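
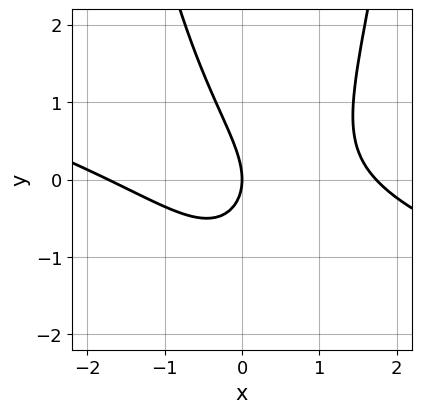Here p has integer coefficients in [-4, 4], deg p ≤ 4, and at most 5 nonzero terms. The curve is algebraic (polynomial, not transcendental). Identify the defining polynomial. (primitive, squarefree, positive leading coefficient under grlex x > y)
x^3 + 3*x^2*y - 2*x*y - 2*y^2 - 3*x

First, deg p = 3. No degree-2 curve has this shape.
Then, from the axis intercepts and sections: it crosses the x-axis at the gridline x = 0; one y-axis crossing is at y = 0.
Finally, these observations pin down the coefficients.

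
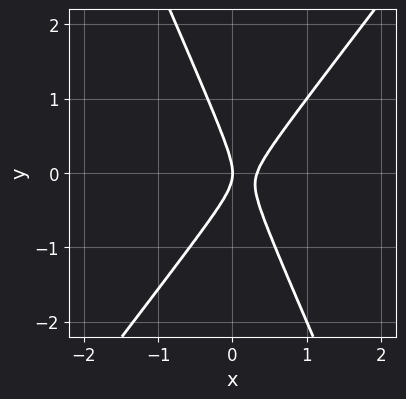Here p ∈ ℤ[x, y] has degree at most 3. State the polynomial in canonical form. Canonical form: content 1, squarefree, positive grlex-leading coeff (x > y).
3*x^2 - x*y - y^2 - x

(a) deg p = 2. A generic line meets the curve in up to 2 points.
(b) From the axis intercepts and sections: it meets the y-axis at y = 0 (among the integer gridlines); it crosses the x-axis at the gridline x = 0.
(c) These observations pin down the coefficients.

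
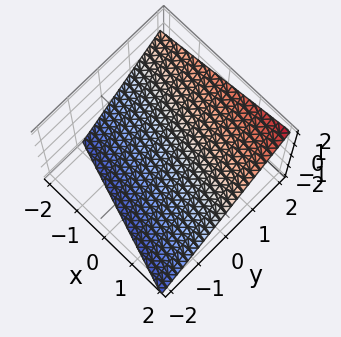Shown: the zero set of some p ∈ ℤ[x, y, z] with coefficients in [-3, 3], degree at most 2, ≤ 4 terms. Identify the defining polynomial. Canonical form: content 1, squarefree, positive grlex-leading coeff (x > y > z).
x + 3*y - 3*z - 2

1. The degree is 1 — the surface is flat (a plane).
2. Against the integer gridlines: it crosses the x-axis at the gridline x = 2.
3. These observations pin down the coefficients.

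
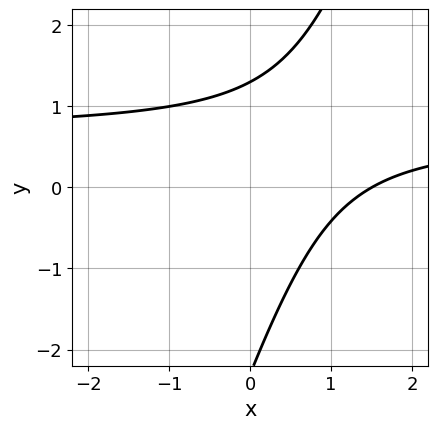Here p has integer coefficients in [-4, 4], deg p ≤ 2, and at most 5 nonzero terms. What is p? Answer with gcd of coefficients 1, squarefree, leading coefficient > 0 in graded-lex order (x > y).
3*x*y - y^2 - 2*x - y + 3

1. Degree: no degree-1 curve has this shape, so deg p = 2.
2. Matching integer coefficients to the picture gives p.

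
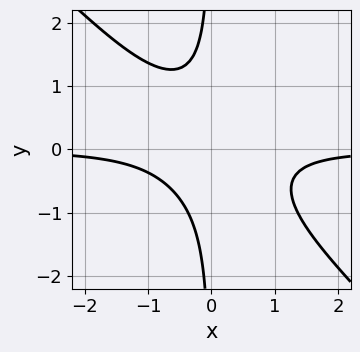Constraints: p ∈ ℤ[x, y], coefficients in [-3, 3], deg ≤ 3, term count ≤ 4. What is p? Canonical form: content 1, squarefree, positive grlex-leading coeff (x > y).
2*x^2*y + 2*x*y^2 + 1

1. deg p = 3. The shape is more complex than any degree-2 curve.
2. Observable constraints: it misses every integer gridline on the x-axis; the curve avoids every integer y-axis point in the box.
3. Solving for integer coefficients yields p as stated.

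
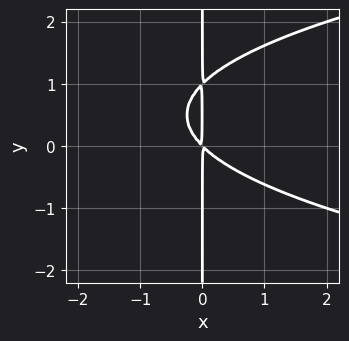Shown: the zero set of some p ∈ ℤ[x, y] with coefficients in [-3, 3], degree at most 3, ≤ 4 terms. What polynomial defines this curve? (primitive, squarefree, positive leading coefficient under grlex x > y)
x*y^2 - x^2 - x*y

1. deg p = 3.
2. From the visible intercepts: every point of the y-axis in the box is on the curve.
3. Assembling these constraints gives the stated polynomial.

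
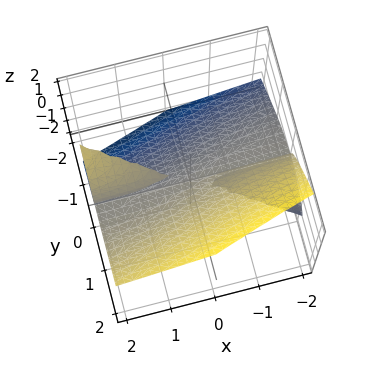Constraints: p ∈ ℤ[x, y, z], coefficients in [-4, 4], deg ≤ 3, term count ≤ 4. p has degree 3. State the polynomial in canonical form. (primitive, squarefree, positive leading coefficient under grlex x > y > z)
First, the picture has 3 separate pieces.
Next, degree: the shape is more complex than any degree-2 surface, so deg p = 3.
Then, checking where it meets the axes: it meets the z-axis at z = 0 (among the integer gridlines); every point of the x-axis in the box is on the surface.
Finally, fitting integer coefficients to these (and the overall shape) gives p.

x*y*z - y^3 + z^3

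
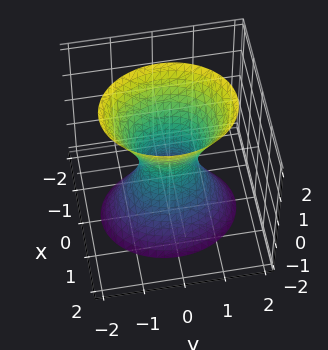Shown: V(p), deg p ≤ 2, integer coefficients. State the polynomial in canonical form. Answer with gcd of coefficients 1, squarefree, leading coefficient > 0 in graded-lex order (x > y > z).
1. Degree: an hourglass — one-sheet hyperboloid; a quadric, so deg p = 2.
2. Symmetries: mirror symmetry y ↦ −y ⇒ only even powers of y; it's symmetric under x → −x, forcing even powers of x; it's symmetric under z → −z, forcing even powers of z.
3. From the axis intercepts and sections: no z-intercept at any integer in the box.
4. Together with the visible shape, these determine p as stated.

3*x^2 + 2*y^2 - z^2 - 1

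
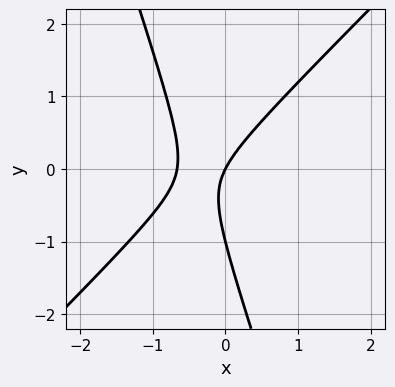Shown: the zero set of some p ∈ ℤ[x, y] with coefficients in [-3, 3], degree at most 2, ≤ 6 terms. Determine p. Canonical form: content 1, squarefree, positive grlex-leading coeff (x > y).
3*x^2 - 2*x*y - y^2 + 2*x - y

(a) deg p = 2. The shape is more complex than any degree-1 curve.
(b) Checking where it meets the axes: the y-axis gridline crossings are at y ∈ {-1, 0}; it crosses the x-axis at the gridline x = 0.
(c) The integer polynomial consistent with all of this is the stated p.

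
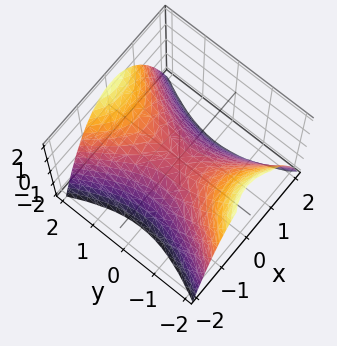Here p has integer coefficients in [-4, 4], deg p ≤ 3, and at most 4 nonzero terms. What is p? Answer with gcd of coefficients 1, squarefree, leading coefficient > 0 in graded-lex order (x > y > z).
2*x^2 - y^2 + 2*z

(a) Degree: a hyperbolic paraboloid; a quadric, so deg p = 2.
(b) Symmetries: it's symmetric under y → −y, forcing even powers of y; the x ↦ −x reflection is a symmetry, so x appears only in even powers.
(c) From the axis intercepts and sections: it crosses the x-axis at the gridline x = 0; it meets the z-axis at z = 0 (among the integer gridlines); it crosses the y-axis at the gridline y = 0.
(d) Putting this together gives p.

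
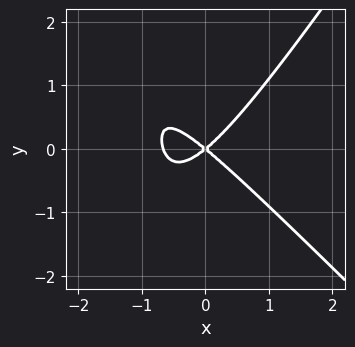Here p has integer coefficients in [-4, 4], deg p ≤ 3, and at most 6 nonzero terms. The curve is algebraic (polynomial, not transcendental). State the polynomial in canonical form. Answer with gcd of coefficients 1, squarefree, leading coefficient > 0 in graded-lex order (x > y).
3*x^3 + x^2*y - 2*x*y^2 + 2*x^2 - 3*y^2

First, the degree is 3 — no degree-2 curve has this shape.
Then, from the visible intercepts: one y-axis crossing is at y = 0; one x-axis crossing is at x = 0.
Finally, assembling these constraints gives the stated polynomial.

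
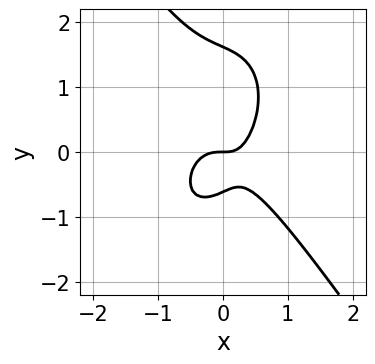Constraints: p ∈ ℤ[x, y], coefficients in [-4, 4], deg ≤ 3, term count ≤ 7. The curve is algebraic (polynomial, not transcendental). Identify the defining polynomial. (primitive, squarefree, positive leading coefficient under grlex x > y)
1. The degree is 3 — no degree-2 curve has this shape.
2. Reading off the gridlines: it meets the x-axis at x = 0 (among the integer gridlines); it meets the y-axis at y = 0 (among the integer gridlines).
3. Fitting integer coefficients to these (and the overall shape) gives p.

3*x^3 + y^3 + x*y - y^2 - y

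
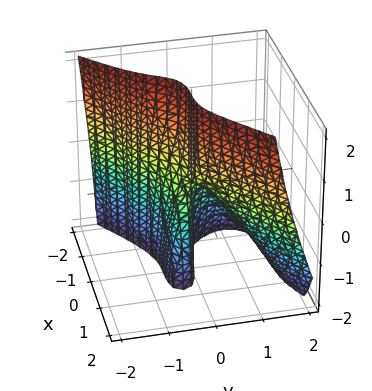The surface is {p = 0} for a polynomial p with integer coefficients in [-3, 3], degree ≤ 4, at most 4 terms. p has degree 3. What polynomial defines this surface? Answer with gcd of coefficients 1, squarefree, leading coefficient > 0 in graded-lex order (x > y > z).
Degree: no degree-2 surface has this shape, so deg p = 3.
From the visible intercepts: one y-axis crossing is at y = 0; it crosses the x-axis at the gridline x = 0; every point of the z-axis in the box is on the surface.
Fitting integer coefficients to these (and the overall shape) gives p.

x^3 - 2*y^3 - y^2*z - y*z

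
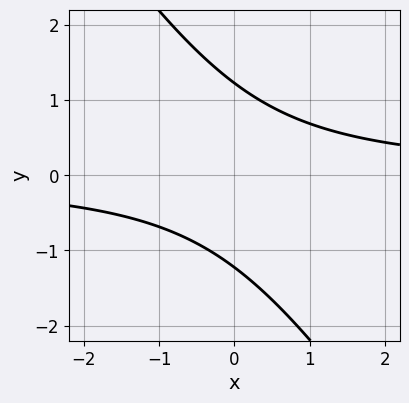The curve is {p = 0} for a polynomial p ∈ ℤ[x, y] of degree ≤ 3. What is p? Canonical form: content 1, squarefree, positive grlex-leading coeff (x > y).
3*x*y + 2*y^2 - 3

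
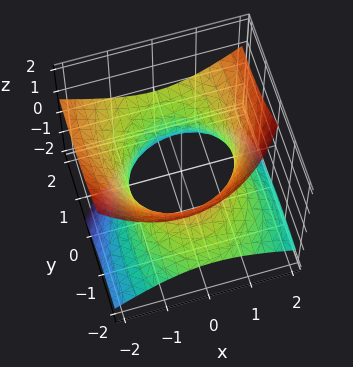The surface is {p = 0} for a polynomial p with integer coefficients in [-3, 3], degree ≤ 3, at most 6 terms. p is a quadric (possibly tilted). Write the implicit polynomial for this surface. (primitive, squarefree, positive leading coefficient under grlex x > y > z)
First, degree: a generic line meets the surface in up to 2 points, so deg p = 2.
Then, from the axis intercepts and sections: the surface avoids every integer z-axis point in the box.
Finally, putting this together gives p.

2*x^2 + x*z + y^2 - 3*y*z - 3*z^2 - 3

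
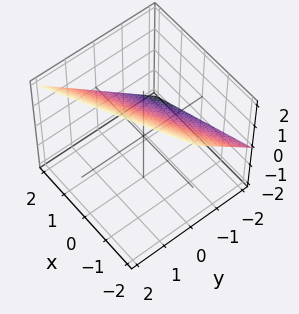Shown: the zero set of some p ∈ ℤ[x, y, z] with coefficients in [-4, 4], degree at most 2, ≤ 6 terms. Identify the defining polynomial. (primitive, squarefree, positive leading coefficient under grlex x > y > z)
First, deg p = 1. The surface is flat (a plane).
Next, from the visible intercepts: it crosses the x-axis at the gridline x = 2; it meets the y-axis at y = -1 (among the integer gridlines).
Finally, fitting integer coefficients to these (and the overall shape) gives p. Check: (0, 0, 1) on the z-axis lies on the surface, and p(0, 0, 1) = 0. ✓

x - 2*y + 2*z - 2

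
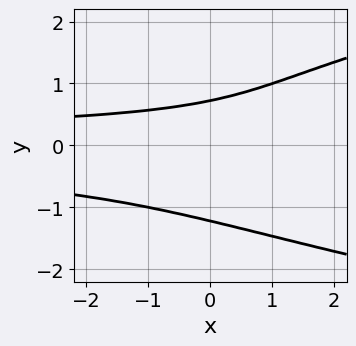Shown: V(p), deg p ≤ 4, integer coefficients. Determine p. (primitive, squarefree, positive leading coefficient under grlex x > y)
y^4 - x*y^2 + y - 1

First, degree: no degree-3 curve has this shape, so deg p = 4.
Next, observable constraints: no x-intercept at any integer in the box.
Finally, fitting integer coefficients to these (and the overall shape) gives p.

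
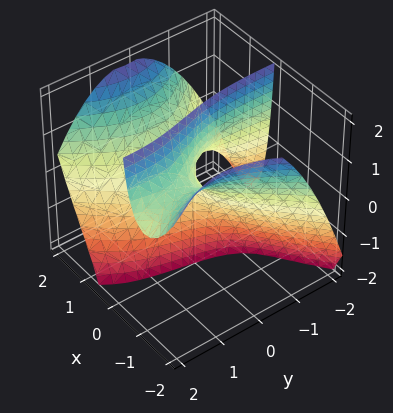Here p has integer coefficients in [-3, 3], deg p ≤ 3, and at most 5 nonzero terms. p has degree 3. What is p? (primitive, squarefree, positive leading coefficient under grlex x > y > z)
x^3 - x*y^2 + x*y - 2*x*z - y

(a) Degree: no degree-2 surface has this shape, so deg p = 3.
(b) From the visible intercepts: it meets the x-axis at x = 0 (among the integer gridlines); every point of the z-axis in the box is on the surface; it meets the y-axis at y = 0 (among the integer gridlines).
(c) Matching integer coefficients to the picture gives p.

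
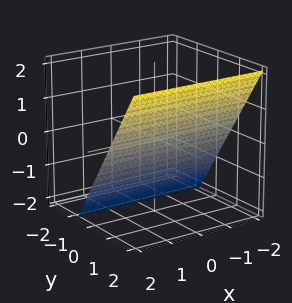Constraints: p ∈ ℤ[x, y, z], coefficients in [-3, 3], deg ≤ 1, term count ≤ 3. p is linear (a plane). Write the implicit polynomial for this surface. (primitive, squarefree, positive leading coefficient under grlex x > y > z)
1. The degree is 1 — the surface is flat (a plane).
2. Checking where it meets the axes: it crosses the z-axis at the gridline z = -1; no x-intercept at any integer in the box.
3. Fitting integer coefficients to these (and the overall shape) gives p.

3*y - 2*z - 2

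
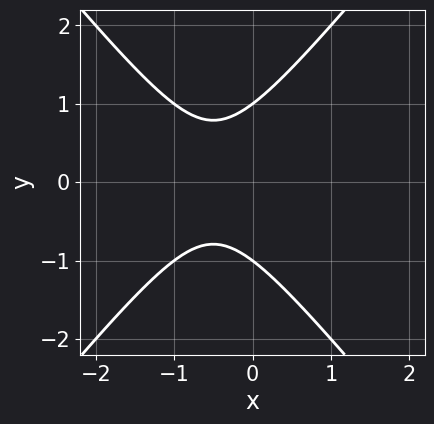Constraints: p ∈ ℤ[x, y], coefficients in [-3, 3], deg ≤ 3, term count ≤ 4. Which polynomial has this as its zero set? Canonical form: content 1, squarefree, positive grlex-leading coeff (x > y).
3*x^2 - 2*y^2 + 3*x + 2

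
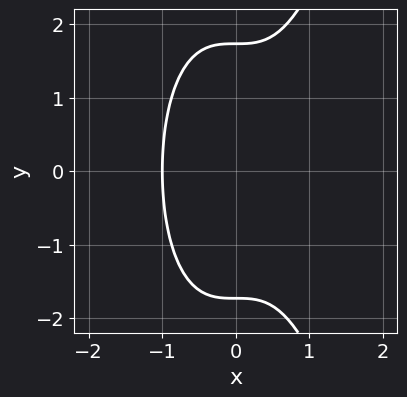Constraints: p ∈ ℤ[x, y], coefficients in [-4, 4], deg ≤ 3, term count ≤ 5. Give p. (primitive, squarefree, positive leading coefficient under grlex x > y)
First, degree: no degree-2 curve has this shape, so deg p = 3.
Then, symmetries: it's symmetric under y → −y, forcing even powers of y.
Next, from the axis intercepts and sections: it meets the x-axis at x = -1 (among the integer gridlines).
Finally, matching integer coefficients to the picture gives p.

3*x^3 - y^2 + 3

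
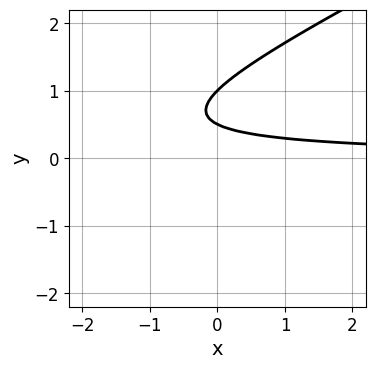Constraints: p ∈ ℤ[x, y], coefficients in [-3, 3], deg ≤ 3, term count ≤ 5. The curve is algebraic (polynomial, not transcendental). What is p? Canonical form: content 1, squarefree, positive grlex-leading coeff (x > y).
x*y - 2*y^2 + 3*y - 1

First, degree: no degree-1 curve has this shape, so deg p = 2.
Next, checking where it meets the axes: one y-axis crossing is at y = 1; no x-intercept at any integer in the box.
Finally, assembling these constraints gives the stated polynomial.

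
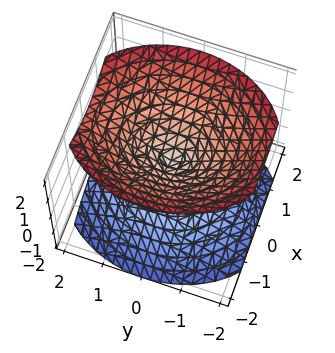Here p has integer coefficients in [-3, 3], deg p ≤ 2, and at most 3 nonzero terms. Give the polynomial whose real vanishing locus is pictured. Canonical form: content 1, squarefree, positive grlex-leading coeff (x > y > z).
(a) I count 2 distinct pieces. They look like related sheets of one shape, so recover p as a whole.
(b) The degree is 2 — two nappes meeting at a single point; a quadric.
(c) Symmetries: it's symmetric under x → −x, forcing even powers of x; it's symmetric under y → −y, forcing even powers of y; it's symmetric under z → −z, forcing even powers of z.
(d) Against the integer gridlines: it crosses the z-axis at the gridline z = 0; it meets the x-axis at x = 0 (among the integer gridlines); it meets the y-axis at y = 0 (among the integer gridlines).
(e) Solving for integer coefficients yields p as stated.

3*x^2 + 2*y^2 - 3*z^2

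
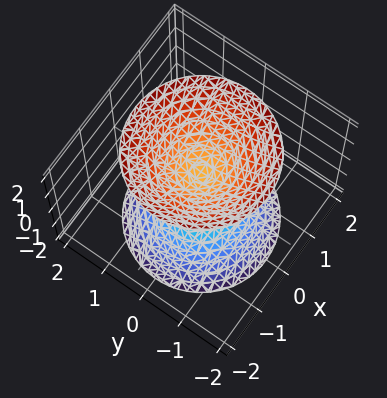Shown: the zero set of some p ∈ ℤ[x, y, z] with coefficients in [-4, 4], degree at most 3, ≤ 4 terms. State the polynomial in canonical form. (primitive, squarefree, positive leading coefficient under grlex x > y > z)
3*x^2 + 3*y^2 - 2*z^2 + 1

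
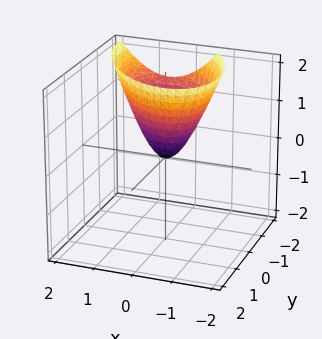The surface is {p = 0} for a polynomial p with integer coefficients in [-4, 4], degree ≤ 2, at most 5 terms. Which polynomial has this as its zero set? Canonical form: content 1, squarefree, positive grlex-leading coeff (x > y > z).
3*x^2 + 2*x*y + 2*y^2 + 2*y*z - 2*z

(a) Degree: a generic line meets the surface in up to 2 points, so deg p = 2.
(b) Checking where it meets the axes: it crosses the z-axis at the gridline z = 0; it crosses the y-axis at the gridline y = 0; it crosses the x-axis at the gridline x = 0.
(c) Assembling these constraints gives the stated polynomial.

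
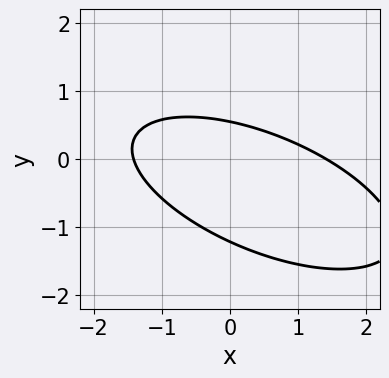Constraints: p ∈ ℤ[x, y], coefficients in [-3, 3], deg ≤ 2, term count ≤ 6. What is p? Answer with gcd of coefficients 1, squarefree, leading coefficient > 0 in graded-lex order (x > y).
x^2 + 2*x*y + 3*y^2 + 2*y - 2

1. Degree: a generic line meets the curve in up to 2 points, so deg p = 2.
2. The integer polynomial consistent with all of this is the stated p.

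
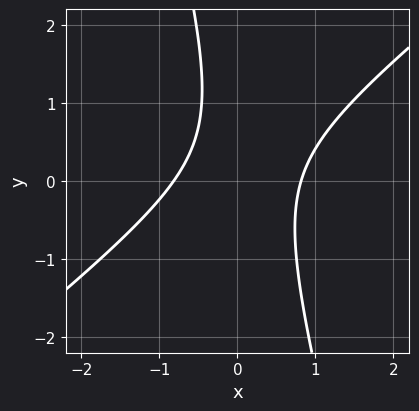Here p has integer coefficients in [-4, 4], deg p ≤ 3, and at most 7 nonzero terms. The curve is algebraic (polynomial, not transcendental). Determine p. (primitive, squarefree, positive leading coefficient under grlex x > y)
The degree is 2 — no degree-1 curve has this shape.
Checking where it meets the axes: the curve avoids every integer y-axis point in the box.
The integer polynomial consistent with all of this is the stated p.

3*x^2 - 3*x*y - y^2 + y - 2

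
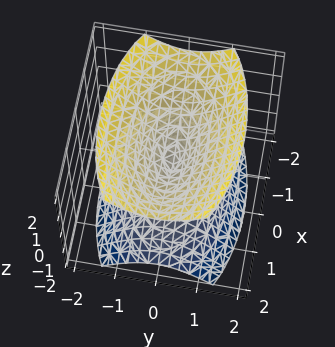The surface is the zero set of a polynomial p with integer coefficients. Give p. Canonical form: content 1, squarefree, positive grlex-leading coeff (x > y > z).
x^2 + 3*y^2 - 2*z^2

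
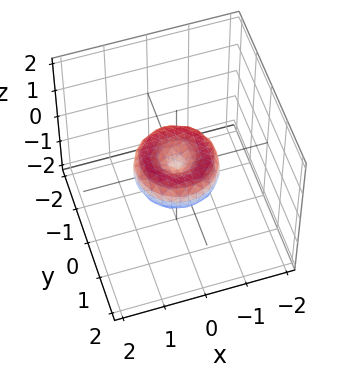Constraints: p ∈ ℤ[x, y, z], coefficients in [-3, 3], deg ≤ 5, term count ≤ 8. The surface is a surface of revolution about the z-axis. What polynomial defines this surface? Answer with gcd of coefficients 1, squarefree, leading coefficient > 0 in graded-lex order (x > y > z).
(a) The degree is 4 — a generic line meets the surface in up to 4 points.
(b) By symmetry, the z-axis is an axis of rotation, so x and y enter only as x² + y².
(c) From the axis intercepts and sections: a circular section at z = 0 has radius exactly 1; the y-axis gridline crossings are at y ∈ {-1, 0, 1}; it meets the z-axis at z = 0 (among the integer gridlines).
(d) Fitting integer coefficients to these (and the overall shape) gives p.

x^4 + 2*x^2*y^2 + y^4 - x^2 - y^2 + z^2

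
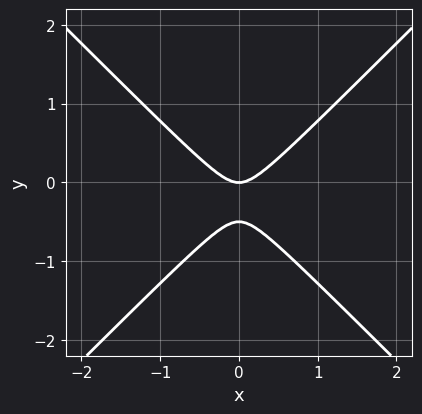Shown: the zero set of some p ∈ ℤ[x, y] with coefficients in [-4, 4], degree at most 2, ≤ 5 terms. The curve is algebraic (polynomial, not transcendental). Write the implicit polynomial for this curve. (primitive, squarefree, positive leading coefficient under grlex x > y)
2*x^2 - 2*y^2 - y

(a) Degree: the shape is more complex than any degree-1 curve, so deg p = 2.
(b) Symmetries: the x ↦ −x reflection is a symmetry, so x appears only in even powers.
(c) Checking where it meets the axes: it crosses the x-axis at the gridline x = 0; it crosses the y-axis at the gridline y = 0.
(d) Fitting integer coefficients to these (and the overall shape) gives p.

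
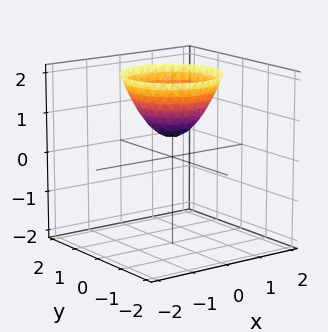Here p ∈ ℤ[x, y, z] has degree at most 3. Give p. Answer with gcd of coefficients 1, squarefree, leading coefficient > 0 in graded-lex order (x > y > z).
2*x^2 + 2*y^2 - 2*z + 1

First, the degree is 2 — the shape is more complex than any degree-1 surface.
Next, by symmetry, the z-axis is an axis of rotation, so x and y enter only as x² + y².
Then, checking where it meets the axes: a circular section at z = 2 has radius between 1 and 2; no y-intercept at any integer in the box; no x-intercept at any integer in the box.
Finally, these observations pin down the coefficients.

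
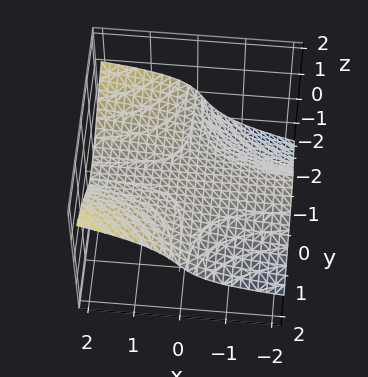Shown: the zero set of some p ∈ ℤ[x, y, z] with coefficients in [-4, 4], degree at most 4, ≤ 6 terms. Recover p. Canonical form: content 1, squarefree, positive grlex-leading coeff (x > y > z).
1. The degree is 3 — a generic line meets the surface in up to 3 points.
2. Observable constraints: the visible y-axis segment lies entirely on the surface; every point of the x-axis in the box is on the surface; it crosses the z-axis at the gridline z = 0.
3. Matching integer coefficients to the picture gives p.

x*y^2 + x*y*z - 3*z^3 - z^2 - 3*z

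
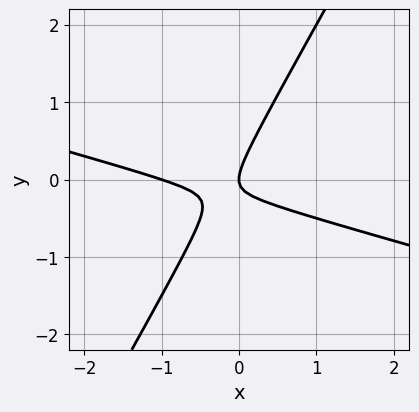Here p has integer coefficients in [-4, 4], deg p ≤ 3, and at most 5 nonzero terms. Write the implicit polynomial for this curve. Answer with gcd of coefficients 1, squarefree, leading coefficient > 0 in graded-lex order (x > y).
x^2 + 3*x*y - 2*y^2 + x

deg p = 2. A generic line meets the curve in up to 2 points.
From the visible intercepts: the x-axis gridline crossings are at x ∈ {-1, 0}; it crosses the y-axis at the gridline y = 0.
Together with the visible shape, these determine p as stated.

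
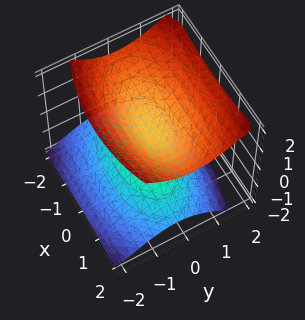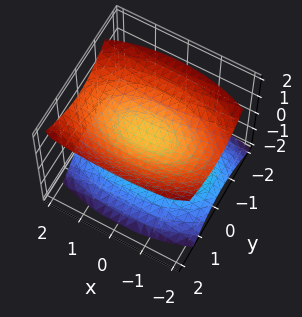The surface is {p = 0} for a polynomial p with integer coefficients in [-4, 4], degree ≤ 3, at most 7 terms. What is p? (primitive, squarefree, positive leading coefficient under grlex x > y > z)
(a) I count 2 distinct pieces. They look like related sheets of one shape, so recover p as a whole.
(b) The degree is 2 — no degree-1 surface has this shape.
(c) From the visible intercepts: it misses every integer gridline on the y-axis; it misses every integer gridline on the x-axis.
(d) These observations pin down the coefficients.

x^2 + 3*y^2 - y*z - 3*z^2 + 1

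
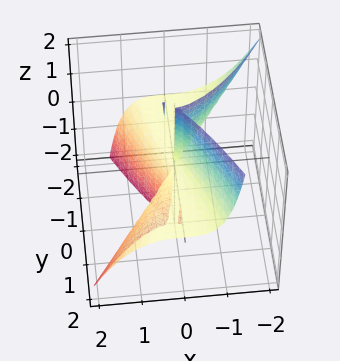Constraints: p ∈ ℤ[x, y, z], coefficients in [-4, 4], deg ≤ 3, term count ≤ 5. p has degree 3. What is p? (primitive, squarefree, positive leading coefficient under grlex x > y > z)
1. I count 2 distinct pieces.
2. Degree: a generic line meets the surface in up to 3 points, so deg p = 3.
3. Observable constraints: every point of the y-axis in the box is on the surface; it meets the x-axis at x = 0 (among the integer gridlines).
4. The integer polynomial consistent with all of this is the stated p.

3*x^3 + 2*x*y*z + 2*y^2*z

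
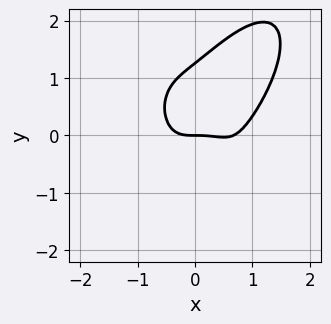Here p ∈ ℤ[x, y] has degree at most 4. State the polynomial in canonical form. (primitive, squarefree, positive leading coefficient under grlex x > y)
First, deg p = 4.
Then, observable constraints: it meets the y-axis at y = 0 (among the integer gridlines); one x-axis crossing is at x = 0.
Finally, assembling these constraints gives the stated polynomial.

3*x^4 + y^4 - 2*x^3 - 3*x*y^2 - 2*y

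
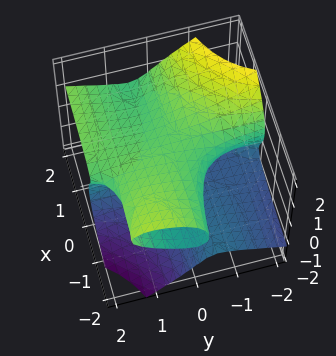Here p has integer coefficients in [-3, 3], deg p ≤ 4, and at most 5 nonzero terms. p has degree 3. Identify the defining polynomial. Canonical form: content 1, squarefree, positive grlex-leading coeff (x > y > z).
2*x*y^2 - 3*x*y*z - 3*z^3 + 3*z

(a) Degree: no degree-2 surface has this shape, so deg p = 3.
(b) From the visible intercepts: the visible x-axis segment lies entirely on the surface; the z-axis gridline crossings are at z ∈ {-1, 0, 1}.
(c) Together with the visible shape, these determine p as stated. Check: (0, -1, 0) on the y-axis lies on the surface, and p(0, -1, 0) = 0. ✓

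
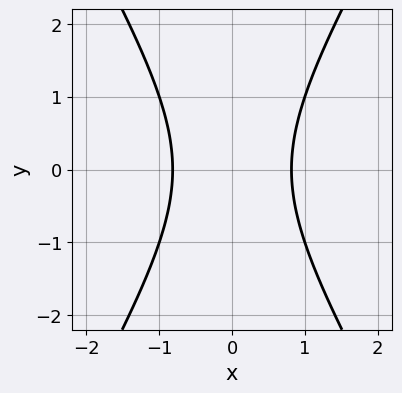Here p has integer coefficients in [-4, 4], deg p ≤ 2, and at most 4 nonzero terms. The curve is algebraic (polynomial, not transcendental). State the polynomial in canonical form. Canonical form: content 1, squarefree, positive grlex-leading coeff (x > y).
First, deg p = 2. The shape is more complex than any degree-1 curve.
Then, symmetries: it's symmetric under y → −y, forcing even powers of y; mirror symmetry x ↦ −x ⇒ only even powers of x.
Then, checking where it meets the axes: no y-intercept at any integer in the box.
Finally, the integer polynomial consistent with all of this is the stated p.

3*x^2 - y^2 - 2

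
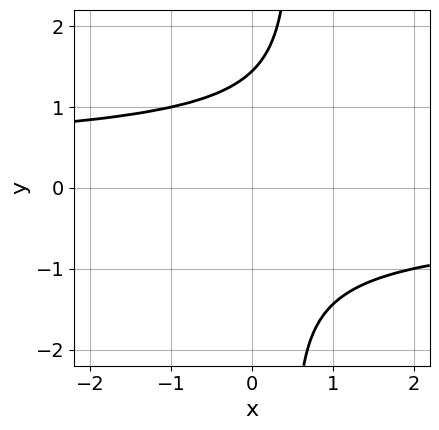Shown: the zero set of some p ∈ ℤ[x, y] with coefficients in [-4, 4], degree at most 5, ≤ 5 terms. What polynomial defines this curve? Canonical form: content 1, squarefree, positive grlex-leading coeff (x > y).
2*x*y^3 - y^3 + 3

First, the degree is 4 — a generic line meets the curve in up to 4 points.
Next, against the integer gridlines: no x-intercept at any integer in the box.
Finally, fitting integer coefficients to these (and the overall shape) gives p.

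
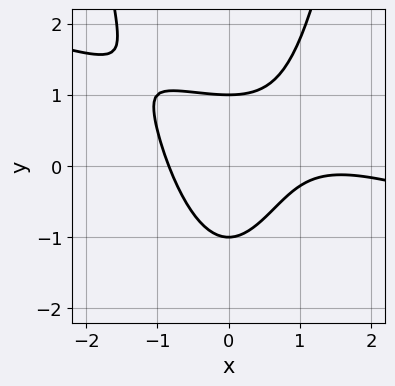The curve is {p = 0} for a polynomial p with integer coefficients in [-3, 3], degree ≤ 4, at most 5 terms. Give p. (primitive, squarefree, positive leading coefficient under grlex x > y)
x^3 + 3*x^2*y - 2*x^2 - 2*y^2 + 2

First, degree: the shape is more complex than any degree-2 curve, so deg p = 3.
Next, from the visible intercepts: among the integer gridlines, it crosses the y-axis at y ∈ {-1, 1}.
Finally, assembling these constraints gives the stated polynomial.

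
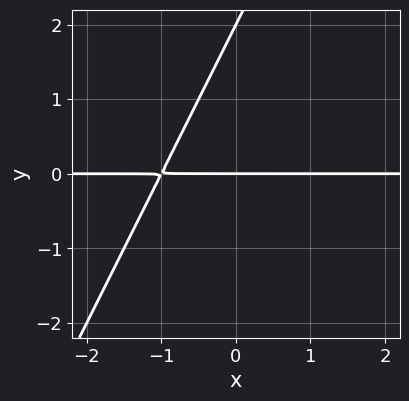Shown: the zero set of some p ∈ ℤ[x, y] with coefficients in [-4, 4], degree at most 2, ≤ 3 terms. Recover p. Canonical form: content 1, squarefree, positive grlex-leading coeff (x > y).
2*x*y - y^2 + 2*y

Degree: the shape is more complex than any degree-1 curve, so deg p = 2.
Checking where it meets the axes: the y-axis gridline crossings are at y ∈ {0, 2}; every point of the x-axis in the box is on the curve.
Together with the visible shape, these determine p as stated.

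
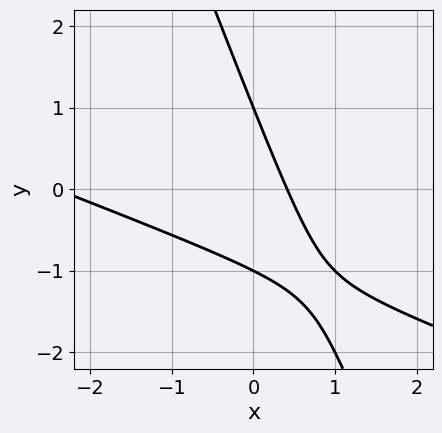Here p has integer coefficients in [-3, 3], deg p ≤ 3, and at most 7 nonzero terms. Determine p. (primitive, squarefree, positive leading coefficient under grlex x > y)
x^2 + 3*x*y + y^2 + 2*x - 1

(a) Degree: the shape is more complex than any degree-1 curve, so deg p = 2.
(b) Checking where it meets the axes: among the integer gridlines, it crosses the y-axis at y ∈ {-1, 1}.
(c) Together with the visible shape, these determine p as stated.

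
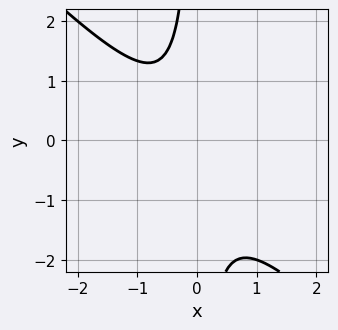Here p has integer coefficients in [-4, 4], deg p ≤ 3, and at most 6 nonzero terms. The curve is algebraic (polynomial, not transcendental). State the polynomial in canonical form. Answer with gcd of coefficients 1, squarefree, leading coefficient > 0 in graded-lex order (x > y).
3*x^2 + 3*x*y + x + 2

1. Degree: a generic line meets the curve in up to 2 points, so deg p = 2.
2. From the visible intercepts: the curve avoids every integer y-axis point in the box; the curve avoids every integer x-axis point in the box.
3. Fitting integer coefficients to these (and the overall shape) gives p.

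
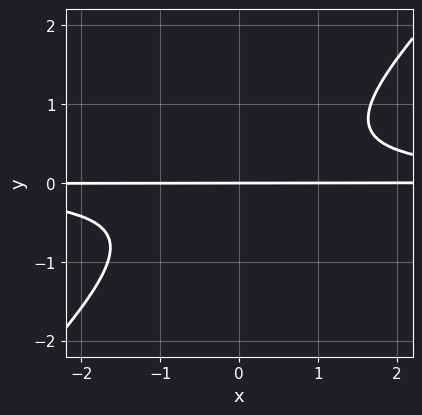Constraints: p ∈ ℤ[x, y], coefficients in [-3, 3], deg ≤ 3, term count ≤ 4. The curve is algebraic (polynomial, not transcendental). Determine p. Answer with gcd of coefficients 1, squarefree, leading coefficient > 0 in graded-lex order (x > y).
3*x*y^2 - 3*y^3 - 2*y

deg p = 3.
From the visible intercepts: every point of the x-axis in the box is on the curve; one y-axis crossing is at y = 0.
Fitting integer coefficients to these (and the overall shape) gives p.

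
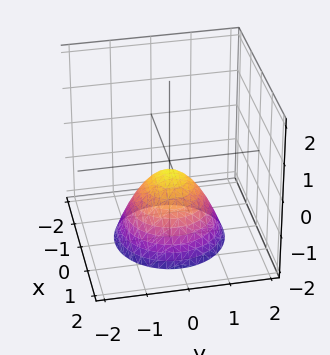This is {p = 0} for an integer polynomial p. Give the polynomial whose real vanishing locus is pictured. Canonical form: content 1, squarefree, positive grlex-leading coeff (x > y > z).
First, degree: no degree-1 surface has this shape, so deg p = 2.
Next, symmetry: every cross-section ⟂ z is a circle, so x, y appear only via x² + y².
Next, observable constraints: the surface avoids every integer x-axis point in the box; it misses every integer gridline on the y-axis; a circular section at z = -1 has radius between 0 and 1.
Finally, fitting integer coefficients to these (and the overall shape) gives p.

3*x^2 + 3*y^2 + 3*z + 1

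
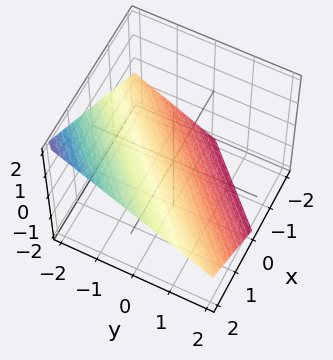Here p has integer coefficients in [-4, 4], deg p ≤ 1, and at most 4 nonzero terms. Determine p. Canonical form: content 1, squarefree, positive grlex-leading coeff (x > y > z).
Degree: the surface is flat (a plane), so deg p = 1.
Reading off the gridlines: it crosses the y-axis at the gridline y = -1; one x-axis crossing is at x = 1.
Putting this together gives p.

2*x - 2*y - 3*z - 2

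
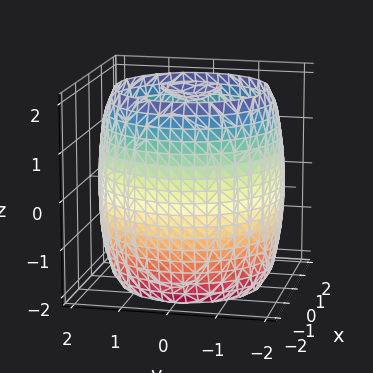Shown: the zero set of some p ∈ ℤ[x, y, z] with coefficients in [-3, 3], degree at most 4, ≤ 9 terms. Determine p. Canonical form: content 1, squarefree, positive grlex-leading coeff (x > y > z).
x^4 + 2*x^2*y^2 + y^4 - 3*x^2 - 3*y^2 + z^2 - 3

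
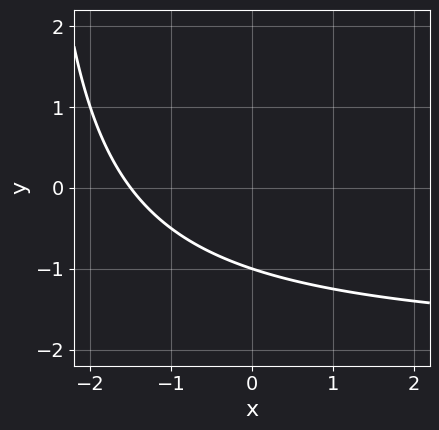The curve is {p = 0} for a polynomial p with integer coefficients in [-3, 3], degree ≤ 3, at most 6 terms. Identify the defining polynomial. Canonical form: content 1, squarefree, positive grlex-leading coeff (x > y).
First, the degree is 2 — a generic line meets the curve in up to 2 points.
Next, against the integer gridlines: one y-axis crossing is at y = -1.
Finally, solving for integer coefficients yields p as stated.

x*y + 2*x + 3*y + 3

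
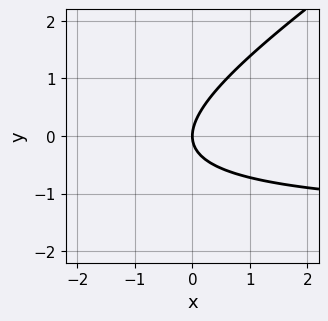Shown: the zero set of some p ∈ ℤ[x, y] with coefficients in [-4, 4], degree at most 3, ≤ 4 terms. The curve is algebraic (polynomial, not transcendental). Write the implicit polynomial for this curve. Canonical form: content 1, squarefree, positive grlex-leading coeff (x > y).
2*x*y - 3*y^2 + 3*x

Degree: a generic line meets the curve in up to 2 points, so deg p = 2.
Checking where it meets the axes: it crosses the x-axis at the gridline x = 0; it crosses the y-axis at the gridline y = 0.
Assembling these constraints gives the stated polynomial.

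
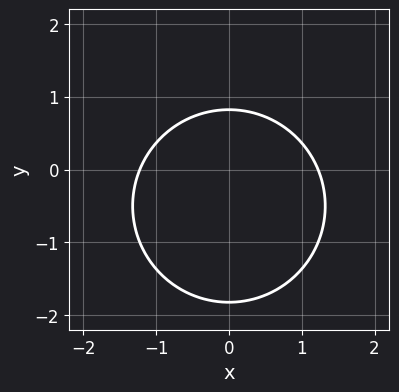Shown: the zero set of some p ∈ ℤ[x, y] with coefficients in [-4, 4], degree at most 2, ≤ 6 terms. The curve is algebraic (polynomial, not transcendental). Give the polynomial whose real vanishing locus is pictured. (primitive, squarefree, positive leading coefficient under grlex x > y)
2*x^2 + 2*y^2 + 2*y - 3

First, degree: no degree-1 curve has this shape, so deg p = 2.
Next, symmetries: mirror symmetry x ↦ −x ⇒ only even powers of x.
Finally, solving for integer coefficients yields p as stated.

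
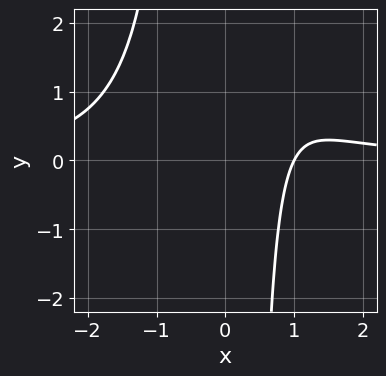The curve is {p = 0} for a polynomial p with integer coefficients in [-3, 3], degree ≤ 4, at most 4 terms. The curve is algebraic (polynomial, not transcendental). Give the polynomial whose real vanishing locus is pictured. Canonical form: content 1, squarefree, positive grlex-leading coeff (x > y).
x^3*y - 2*x + 2

(a) The degree is 4 — no degree-3 curve has this shape.
(b) Reading off the gridlines: no y-intercept at any integer in the box; one x-axis crossing is at x = 1.
(c) Putting this together gives p.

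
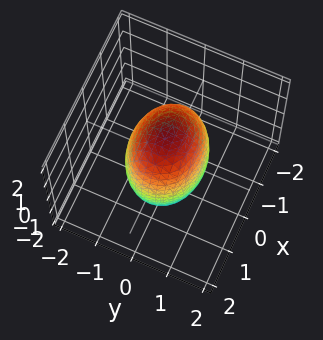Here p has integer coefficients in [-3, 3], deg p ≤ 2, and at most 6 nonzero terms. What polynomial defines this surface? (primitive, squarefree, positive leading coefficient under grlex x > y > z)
2*x^2 + 3*y^2 + z^2 - 3

1. deg p = 2. Bounded and convex; a quadric.
2. Symmetries: mirror symmetry z ↦ −z ⇒ only even powers of z; it's symmetric under y → −y, forcing even powers of y; it's symmetric under x → −x, forcing even powers of x.
3. From the axis intercepts and sections: among the integer gridlines, it crosses the y-axis at y ∈ {-1, 1}.
4. Solving for integer coefficients yields p as stated.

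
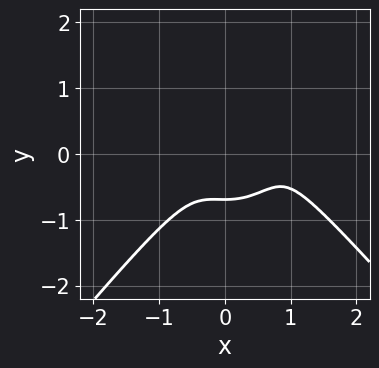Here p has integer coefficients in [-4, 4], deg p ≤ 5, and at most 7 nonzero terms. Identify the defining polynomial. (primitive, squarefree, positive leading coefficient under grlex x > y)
3*x^4 - 2*x^2*y^2 - 3*x^3 + 3*y^3 + 1

First, the degree is 4 — no degree-3 curve has this shape.
Next, against the integer gridlines: it misses every integer gridline on the x-axis.
Finally, solving for integer coefficients yields p as stated.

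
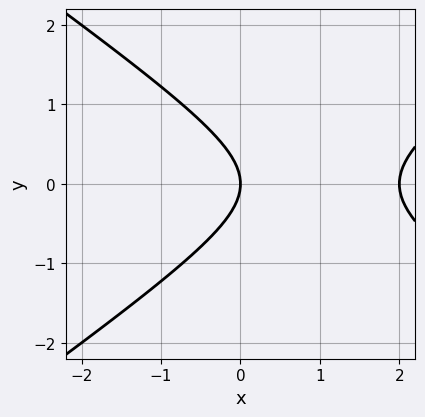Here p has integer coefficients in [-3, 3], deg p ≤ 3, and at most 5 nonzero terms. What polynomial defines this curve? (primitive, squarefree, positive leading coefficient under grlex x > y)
deg p = 2.
Symmetries: the y ↦ −y reflection is a symmetry, so y appears only in even powers.
From the visible intercepts: one y-axis crossing is at y = 0; the x-axis gridline crossings are at x ∈ {0, 2}.
Together with the visible shape, these determine p as stated.

x^2 - 2*y^2 - 2*x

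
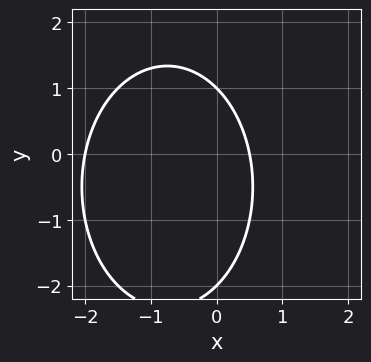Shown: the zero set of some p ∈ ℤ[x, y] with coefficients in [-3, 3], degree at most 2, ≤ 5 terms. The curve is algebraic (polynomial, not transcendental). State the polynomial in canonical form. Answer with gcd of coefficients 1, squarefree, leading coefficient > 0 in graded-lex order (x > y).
The degree is 2 — the shape is more complex than any degree-1 curve.
From the visible intercepts: one x-axis crossing is at x = -2; among the integer gridlines, it crosses the y-axis at y ∈ {-2, 1}.
Matching integer coefficients to the picture gives p.

2*x^2 + y^2 + 3*x + y - 2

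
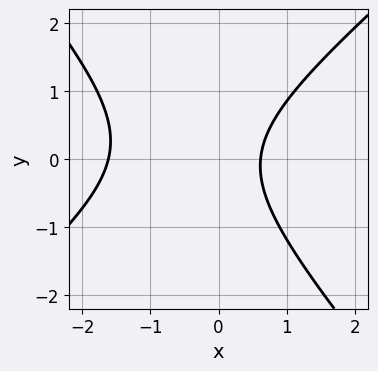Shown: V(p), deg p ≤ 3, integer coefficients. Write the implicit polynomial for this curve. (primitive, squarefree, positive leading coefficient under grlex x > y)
3*x^2 - x*y - 3*y^2 + 3*x - 3

1. The degree is 2 — a generic line meets the curve in up to 2 points.
2. From the visible intercepts: it misses every integer gridline on the y-axis.
3. Matching integer coefficients to the picture gives p.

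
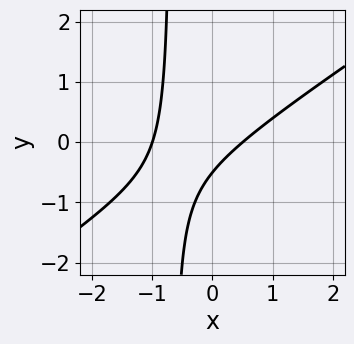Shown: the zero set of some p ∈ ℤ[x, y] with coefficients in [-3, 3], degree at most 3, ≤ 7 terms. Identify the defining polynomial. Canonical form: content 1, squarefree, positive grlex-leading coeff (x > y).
deg p = 2. A generic line meets the curve in up to 2 points.
From the visible intercepts: it crosses the x-axis at the gridline x = -1.
Assembling these constraints gives the stated polynomial.

2*x^2 - 3*x*y + x - 2*y - 1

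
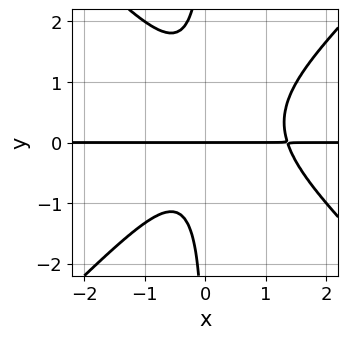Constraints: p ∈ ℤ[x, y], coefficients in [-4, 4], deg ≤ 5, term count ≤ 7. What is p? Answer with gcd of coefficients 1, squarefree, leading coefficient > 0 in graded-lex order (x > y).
3*x^3*y - 3*x*y^3 - 3*x^2*y + 2*x*y^2 - 2*y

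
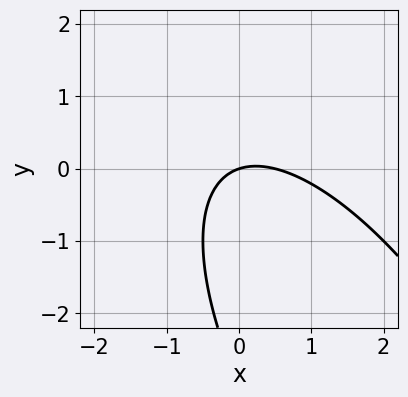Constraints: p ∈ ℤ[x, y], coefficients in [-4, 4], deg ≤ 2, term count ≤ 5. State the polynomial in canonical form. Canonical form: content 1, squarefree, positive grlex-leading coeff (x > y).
The degree is 2 — no degree-1 curve has this shape.
Checking where it meets the axes: it crosses the x-axis at the gridline x = 0; it crosses the y-axis at the gridline y = 0.
Matching integer coefficients to the picture gives p.

2*x^2 + 2*x*y + y^2 - x + 3*y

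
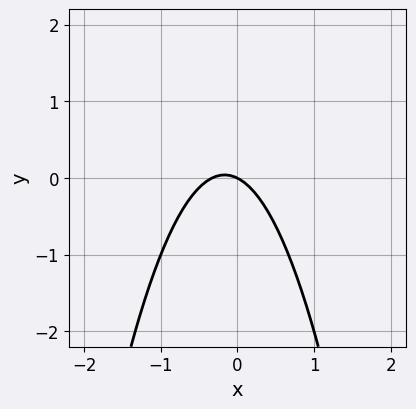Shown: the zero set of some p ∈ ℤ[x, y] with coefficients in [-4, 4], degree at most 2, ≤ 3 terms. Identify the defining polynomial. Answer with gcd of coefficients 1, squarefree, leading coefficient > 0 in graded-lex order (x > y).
1. Degree: the shape is more complex than any degree-1 curve, so deg p = 2.
2. Against the integer gridlines: it crosses the x-axis at the gridline x = 0; one y-axis crossing is at y = 0.
3. The integer polynomial consistent with all of this is the stated p.

3*x^2 + x + 2*y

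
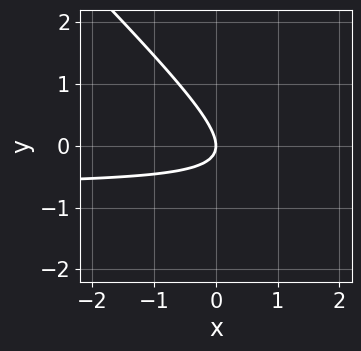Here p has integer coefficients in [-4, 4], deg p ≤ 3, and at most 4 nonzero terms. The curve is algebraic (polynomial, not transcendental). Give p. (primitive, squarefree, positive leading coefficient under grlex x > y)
3*x*y + 3*y^2 + 2*x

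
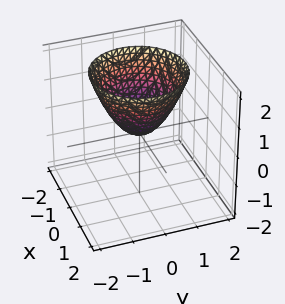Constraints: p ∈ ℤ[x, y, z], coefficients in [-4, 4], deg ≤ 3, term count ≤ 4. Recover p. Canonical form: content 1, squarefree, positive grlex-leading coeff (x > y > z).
x^2 + y^2 - z

(a) Degree: a paraboloid; a quadric, so deg p = 2.
(b) Symmetry: every cross-section ⟂ z is a circle, so x, y appear only via x² + y².
(c) From the axis intercepts and sections: a circular section at z = 2 has radius between 1 and 2; one y-axis crossing is at y = 0; it crosses the x-axis at the gridline x = 0; it crosses the z-axis at the gridline z = 0.
(d) Putting this together gives p.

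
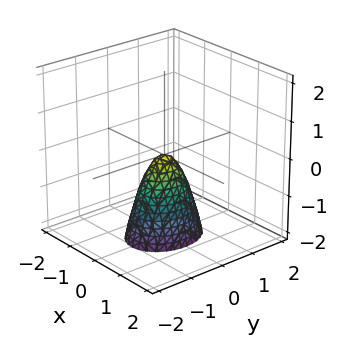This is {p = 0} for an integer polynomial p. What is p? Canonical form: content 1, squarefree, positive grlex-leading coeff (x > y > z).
3*x^2 + 2*y^2 + z

First, degree: a single bowl opening along one axis; a quadric, so deg p = 2.
Next, symmetries: mirror symmetry x ↦ −x ⇒ only even powers of x; mirror symmetry y ↦ −y ⇒ only even powers of y.
Then, against the integer gridlines: one z-axis crossing is at z = 0; it meets the y-axis at y = 0 (among the integer gridlines).
Finally, solving for integer coefficients yields p as stated.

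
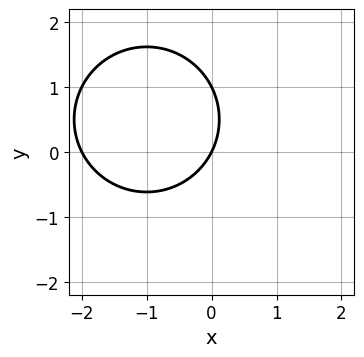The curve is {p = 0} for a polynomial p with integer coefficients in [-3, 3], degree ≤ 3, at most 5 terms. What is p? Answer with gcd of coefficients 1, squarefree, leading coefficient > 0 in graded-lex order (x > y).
1. Degree: a generic line meets the curve in up to 2 points, so deg p = 2.
2. From the visible intercepts: the y-axis gridline crossings are at y ∈ {0, 1}; among the integer gridlines, it crosses the x-axis at x ∈ {-2, 0}.
3. Matching integer coefficients to the picture gives p.

x^2 + y^2 + 2*x - y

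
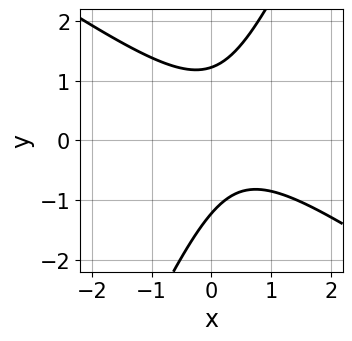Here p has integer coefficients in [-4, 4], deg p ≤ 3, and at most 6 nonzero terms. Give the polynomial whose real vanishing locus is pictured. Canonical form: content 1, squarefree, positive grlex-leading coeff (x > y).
The degree is 2 — the shape is more complex than any degree-1 curve.
Checking where it meets the axes: the curve avoids every integer x-axis point in the box.
Solving for integer coefficients yields p as stated.

3*x^2 + 3*x*y - 2*y^2 - 2*x + 3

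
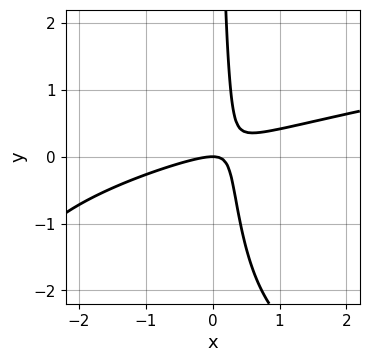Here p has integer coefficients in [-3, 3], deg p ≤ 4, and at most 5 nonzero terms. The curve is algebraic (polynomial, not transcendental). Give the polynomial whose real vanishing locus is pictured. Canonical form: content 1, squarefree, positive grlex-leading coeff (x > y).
(a) Degree: a generic line meets the curve in up to 3 points, so deg p = 3.
(b) Reading off the gridlines: one x-axis crossing is at x = 0; one y-axis crossing is at y = 0.
(c) Fitting integer coefficients to these (and the overall shape) gives p.

x*y^2 - x^2 + 3*x*y - y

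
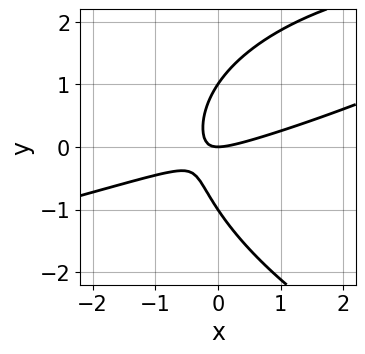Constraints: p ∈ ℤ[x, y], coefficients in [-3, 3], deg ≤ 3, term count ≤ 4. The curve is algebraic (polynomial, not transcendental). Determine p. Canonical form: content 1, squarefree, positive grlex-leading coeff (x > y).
y^3 + x^2 - 3*x*y - y

1. Degree: no degree-2 curve has this shape, so deg p = 3.
2. From the visible intercepts: the y-axis gridline crossings are at y ∈ {-1, 0, 1}; one x-axis crossing is at x = 0.
3. Assembling these constraints gives the stated polynomial.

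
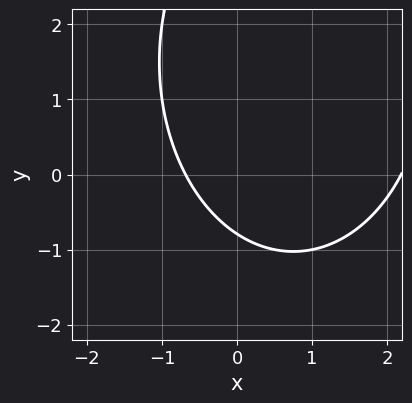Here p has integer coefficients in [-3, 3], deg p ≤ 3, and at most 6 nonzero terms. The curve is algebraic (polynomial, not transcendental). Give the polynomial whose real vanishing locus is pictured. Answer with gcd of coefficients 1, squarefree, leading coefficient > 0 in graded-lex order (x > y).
2*x^2 + y^2 - 3*x - 3*y - 3

First, degree: no degree-1 curve has this shape, so deg p = 2.
Finally, matching integer coefficients to the picture gives p.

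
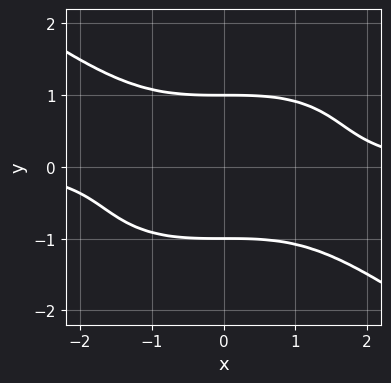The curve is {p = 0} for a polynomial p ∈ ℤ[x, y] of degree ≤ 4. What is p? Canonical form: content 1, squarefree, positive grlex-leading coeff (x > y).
First, deg p = 4. A generic line meets the curve in up to 4 points.
Next, from the visible intercepts: it misses every integer gridline on the x-axis; the y-axis gridline crossings are at y ∈ {-1, 1}.
Finally, matching integer coefficients to the picture gives p.

x^3*y + 3*y^4 - 3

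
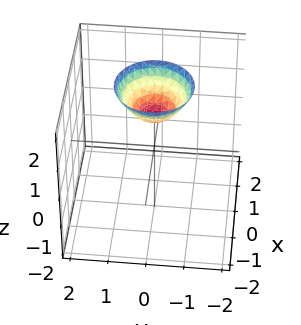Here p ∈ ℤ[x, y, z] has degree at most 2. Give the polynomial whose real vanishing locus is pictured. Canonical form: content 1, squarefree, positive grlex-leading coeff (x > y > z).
x^2 + y^2 - z + 1

1. Degree: a generic line meets the surface in up to 2 points, so deg p = 2.
2. Symmetries: rotational symmetry about the z-axis ⇒ p depends on x, y only through x² + y².
3. From the axis intercepts and sections: it crosses the z-axis at the gridline z = 1; it misses every integer gridline on the x-axis.
4. These observations pin down the coefficients.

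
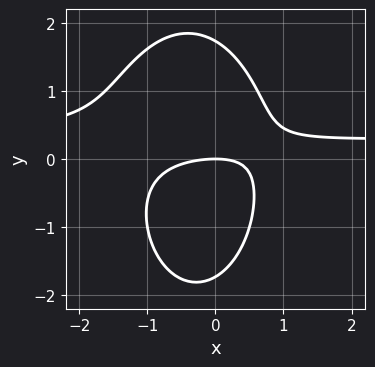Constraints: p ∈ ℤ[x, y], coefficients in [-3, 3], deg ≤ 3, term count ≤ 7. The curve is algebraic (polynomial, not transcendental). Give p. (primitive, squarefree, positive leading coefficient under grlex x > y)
3*x^2*y + y^3 - x^2 + 2*x*y - 3*y

(a) Degree: no degree-2 curve has this shape, so deg p = 3.
(b) Reading off the gridlines: it crosses the y-axis at the gridline y = 0; one x-axis crossing is at x = 0.
(c) These observations pin down the coefficients.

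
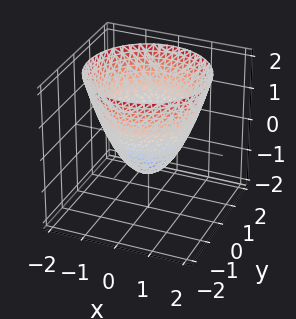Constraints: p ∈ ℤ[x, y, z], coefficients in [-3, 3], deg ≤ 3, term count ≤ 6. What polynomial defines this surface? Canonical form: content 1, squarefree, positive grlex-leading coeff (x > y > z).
(a) Degree: no degree-1 surface has this shape, so deg p = 2.
(b) By symmetry, the surface is invariant under rotation about z: p = q(x² + y², z).
(c) Checking where it meets the axes: it meets the z-axis at z = -1 (among the integer gridlines); a circular section at z = 0 has radius exactly 1; the y-axis gridline crossings are at y ∈ {-1, 1}.
(d) Putting this together gives p. Check: (-1, 0, 0) on the x-axis lies on the surface, and p(-1, 0, 0) = 0. ✓

x^2 + y^2 - z - 1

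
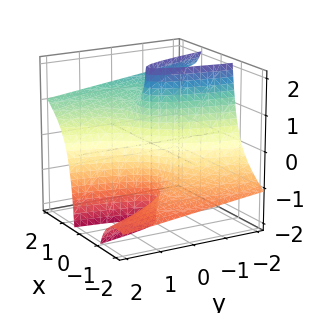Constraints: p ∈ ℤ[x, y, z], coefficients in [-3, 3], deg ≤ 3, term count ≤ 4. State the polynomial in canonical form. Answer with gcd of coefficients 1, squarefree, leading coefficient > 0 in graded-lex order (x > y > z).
x^3 - 2*x^2*z + x - y

(a) The degree is 3 — the shape is more complex than any degree-2 surface.
(b) Observable constraints: every point of the z-axis in the box is on the surface; one x-axis crossing is at x = 0; one y-axis crossing is at y = 0.
(c) Assembling these constraints gives the stated polynomial.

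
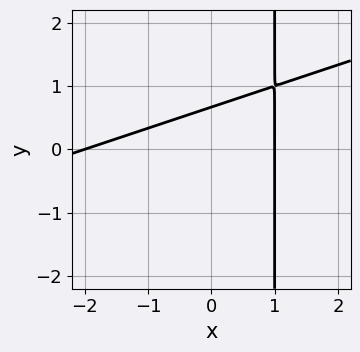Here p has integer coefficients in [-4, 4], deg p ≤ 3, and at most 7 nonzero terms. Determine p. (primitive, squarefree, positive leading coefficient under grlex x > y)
x^2 - 3*x*y + x + 3*y - 2

Degree: the shape is more complex than any degree-1 curve, so deg p = 2.
Against the integer gridlines: the x-axis gridline crossings are at x ∈ {-2, 1}.
Fitting integer coefficients to these (and the overall shape) gives p.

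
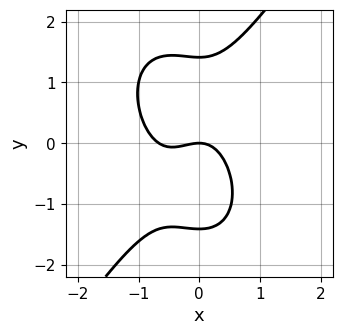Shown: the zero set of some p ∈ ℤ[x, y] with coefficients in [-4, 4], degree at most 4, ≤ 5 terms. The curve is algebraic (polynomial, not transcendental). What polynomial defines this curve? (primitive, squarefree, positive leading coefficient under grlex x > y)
First, deg p = 3.
Next, from the axis intercepts and sections: it meets the y-axis at y = 0 (among the integer gridlines); it crosses the x-axis at the gridline x = 0.
Finally, solving for integer coefficients yields p as stated.

3*x^3 - y^3 + 2*x^2 + 2*y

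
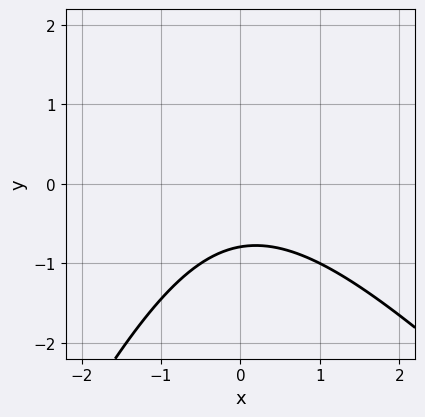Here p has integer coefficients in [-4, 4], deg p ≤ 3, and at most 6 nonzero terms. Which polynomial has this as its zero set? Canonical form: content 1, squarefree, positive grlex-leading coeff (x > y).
2*x^2 + x*y - y^2 + 3*y + 3

1. deg p = 2.
2. Against the integer gridlines: no x-intercept at any integer in the box.
3. Matching integer coefficients to the picture gives p.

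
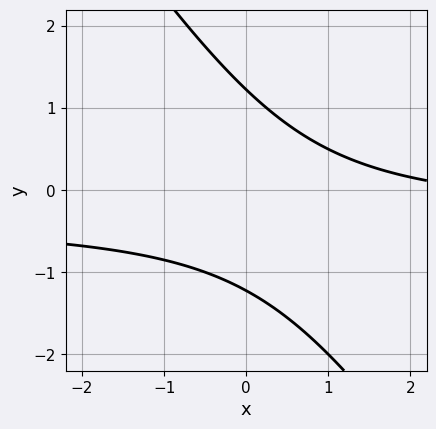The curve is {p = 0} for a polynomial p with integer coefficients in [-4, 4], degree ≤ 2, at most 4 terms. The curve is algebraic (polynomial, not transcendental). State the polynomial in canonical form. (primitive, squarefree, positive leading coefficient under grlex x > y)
3*x*y + 2*y^2 + x - 3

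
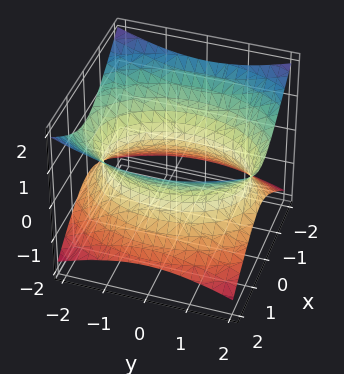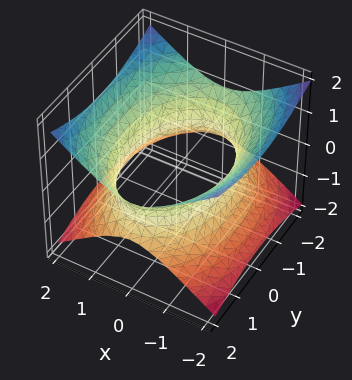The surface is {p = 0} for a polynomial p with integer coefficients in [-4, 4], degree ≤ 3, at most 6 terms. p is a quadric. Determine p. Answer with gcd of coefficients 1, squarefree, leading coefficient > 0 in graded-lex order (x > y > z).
2*x^2 + y^2 - 3*z^2 - 3

(a) deg p = 2.
(b) Symmetries: it's symmetric under z → −z, forcing even powers of z; it's symmetric under x → −x, forcing even powers of x; it's symmetric under y → −y, forcing even powers of y.
(c) Reading off the gridlines: the surface avoids every integer z-axis point in the box.
(d) These observations pin down the coefficients.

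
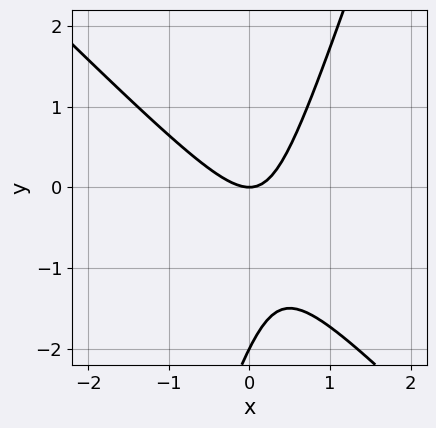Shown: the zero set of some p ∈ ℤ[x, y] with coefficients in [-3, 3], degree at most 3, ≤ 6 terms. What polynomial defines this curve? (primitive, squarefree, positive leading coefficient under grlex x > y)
3*x^2 + 2*x*y - y^2 - 2*y

deg p = 2.
Observable constraints: it meets the x-axis at x = 0 (among the integer gridlines); among the integer gridlines, it crosses the y-axis at y ∈ {-2, 0}.
Fitting integer coefficients to these (and the overall shape) gives p.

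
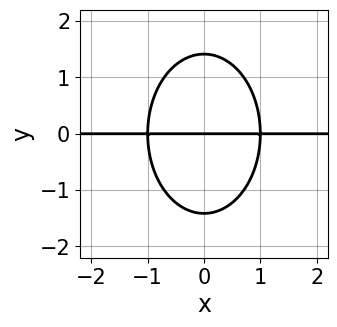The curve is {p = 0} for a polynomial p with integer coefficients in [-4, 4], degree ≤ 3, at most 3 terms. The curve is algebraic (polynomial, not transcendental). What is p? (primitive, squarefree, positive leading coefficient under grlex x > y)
(a) deg p = 3. The shape is more complex than any degree-2 curve.
(b) Symmetries: the x ↦ −x reflection is a symmetry, so x appears only in even powers.
(c) Observable constraints: it meets the y-axis at y = 0 (among the integer gridlines); the visible x-axis segment lies entirely on the curve.
(d) Fitting integer coefficients to these (and the overall shape) gives p.

2*x^2*y + y^3 - 2*y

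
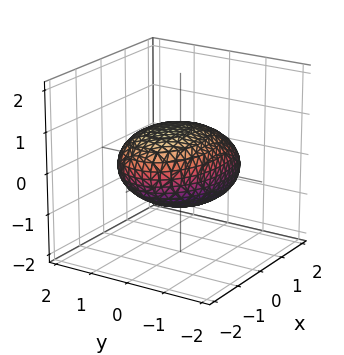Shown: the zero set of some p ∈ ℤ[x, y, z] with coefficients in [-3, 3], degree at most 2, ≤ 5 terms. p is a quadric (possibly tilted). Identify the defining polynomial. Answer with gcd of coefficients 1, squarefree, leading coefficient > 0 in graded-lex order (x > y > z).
Degree: the shape is more complex than any degree-1 surface, so deg p = 2.
Checking where it meets the axes: among the integer gridlines, it crosses the z-axis at z ∈ {-1, 1}.
Putting this together gives p.

x^2 + x*z + 2*y^2 + 3*z^2 - 3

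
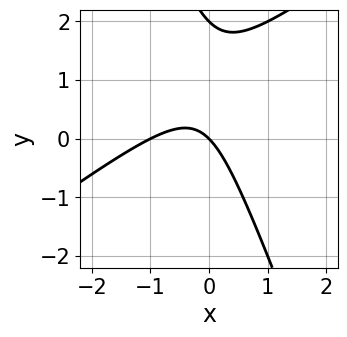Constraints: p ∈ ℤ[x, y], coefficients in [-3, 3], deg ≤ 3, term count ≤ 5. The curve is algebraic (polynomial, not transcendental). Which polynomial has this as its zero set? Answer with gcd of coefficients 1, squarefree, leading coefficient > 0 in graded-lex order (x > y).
2*x^2 - 2*x*y - y^2 + 2*x + 2*y

First, the degree is 2 — no degree-1 curve has this shape.
Then, reading off the gridlines: the x-axis gridline crossings are at x ∈ {-1, 0}; among the integer gridlines, it crosses the y-axis at y ∈ {0, 2}.
Finally, matching integer coefficients to the picture gives p.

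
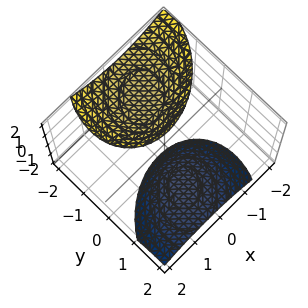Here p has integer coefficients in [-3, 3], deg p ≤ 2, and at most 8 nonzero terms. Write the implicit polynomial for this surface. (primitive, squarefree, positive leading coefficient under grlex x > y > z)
2*x^2 - x*y + 2*y^2 + 3*y*z - z^2 + 3

First, I count 2 distinct pieces. Treating them together as one polynomial.
Next, degree: a generic line meets the surface in up to 2 points, so deg p = 2.
Then, observable constraints: it misses every integer gridline on the x-axis; the surface avoids every integer y-axis point in the box.
Finally, fitting integer coefficients to these (and the overall shape) gives p.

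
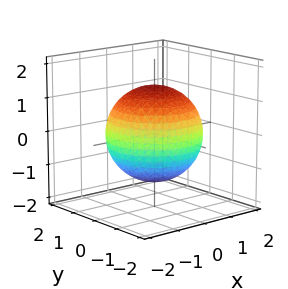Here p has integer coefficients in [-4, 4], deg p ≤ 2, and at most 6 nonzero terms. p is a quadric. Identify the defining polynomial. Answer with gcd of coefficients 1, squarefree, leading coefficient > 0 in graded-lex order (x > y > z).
x^2 + y^2 + z^2 - 2

(a) The degree is 2 — a closed, bounded, convex surface; a quadric.
(b) Symmetries: mirror symmetry z ↦ −z ⇒ only even powers of z; the z-axis is an axis of rotation, so x and y enter only as x² + y².
(c) From the visible intercepts: a circular section at z = -1 has radius exactly 1.
(d) Putting this together gives p.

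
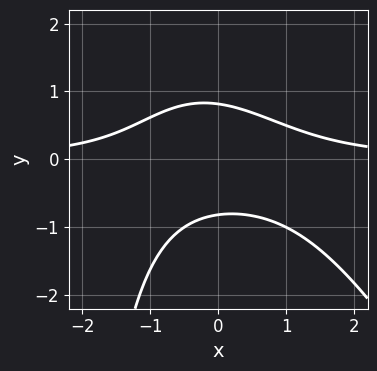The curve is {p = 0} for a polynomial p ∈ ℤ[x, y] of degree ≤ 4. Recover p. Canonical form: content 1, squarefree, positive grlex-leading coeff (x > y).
2*x^2*y + x*y^2 + 3*y^2 - 2

(a) Degree: no degree-2 curve has this shape, so deg p = 3.
(b) Observable constraints: it misses every integer gridline on the x-axis.
(c) Assembling these constraints gives the stated polynomial.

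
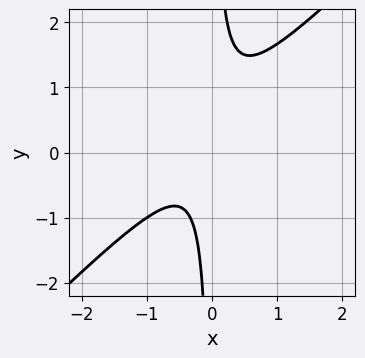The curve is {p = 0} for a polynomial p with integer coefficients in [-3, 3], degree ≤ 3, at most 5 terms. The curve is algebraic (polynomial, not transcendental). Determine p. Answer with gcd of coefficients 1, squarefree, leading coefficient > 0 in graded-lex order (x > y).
(a) The degree is 2 — no degree-1 curve has this shape.
(b) Reading off the gridlines: it misses every integer gridline on the y-axis; the curve avoids every integer x-axis point in the box.
(c) Matching integer coefficients to the picture gives p.

3*x^2 - 3*x*y + x + 1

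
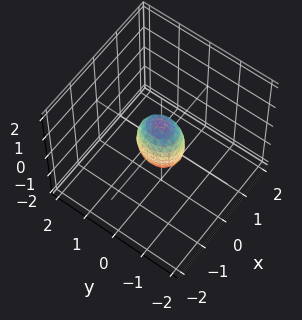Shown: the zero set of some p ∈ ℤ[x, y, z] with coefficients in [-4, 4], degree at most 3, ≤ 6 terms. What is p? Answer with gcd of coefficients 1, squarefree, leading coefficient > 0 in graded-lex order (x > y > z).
(a) The degree is 2 — bounded and convex; a quadric.
(b) Symmetries: it's symmetric under y → −y, forcing even powers of y; it's symmetric under x → −x, forcing even powers of x; it's symmetric under z → −z, forcing even powers of z.
(c) Checking where it meets the axes: among the integer gridlines, it crosses the z-axis at z ∈ {-1, 1}.
(d) Putting this together gives p.

3*x^2 + 2*y^2 + z^2 - 1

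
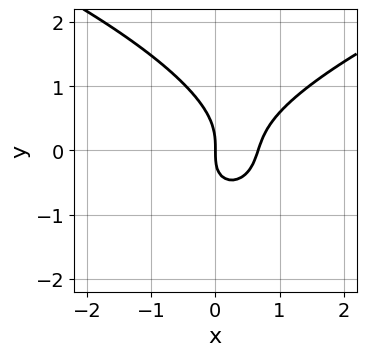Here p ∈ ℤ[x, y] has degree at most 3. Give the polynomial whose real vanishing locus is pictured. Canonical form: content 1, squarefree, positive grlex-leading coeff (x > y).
2*y^3 - 3*x^2 + x*y + 2*x

(a) The degree is 3 — the shape is more complex than any degree-2 curve.
(b) From the visible intercepts: it meets the y-axis at y = 0 (among the integer gridlines); it crosses the x-axis at the gridline x = 0.
(c) Fitting integer coefficients to these (and the overall shape) gives p.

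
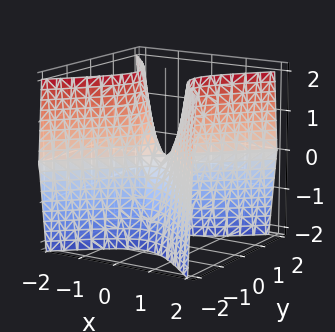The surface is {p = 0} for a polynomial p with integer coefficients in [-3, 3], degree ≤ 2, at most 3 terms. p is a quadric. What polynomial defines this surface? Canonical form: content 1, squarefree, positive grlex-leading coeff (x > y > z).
3*x^2 - 3*y^2 - z

(a) deg p = 2. A hyperbolic paraboloid; a quadric.
(b) Symmetries: it's symmetric under y → −y, forcing even powers of y; mirror symmetry x ↦ −x ⇒ only even powers of x.
(c) From the axis intercepts and sections: it crosses the z-axis at the gridline z = 0; it meets the y-axis at y = 0 (among the integer gridlines).
(d) Matching integer coefficients to the picture gives p.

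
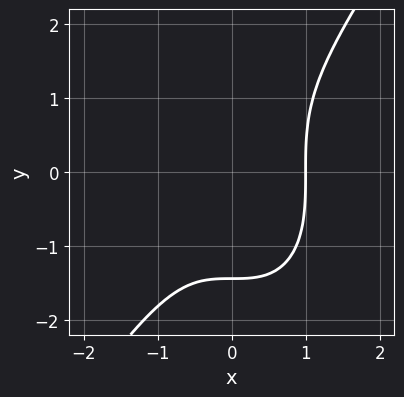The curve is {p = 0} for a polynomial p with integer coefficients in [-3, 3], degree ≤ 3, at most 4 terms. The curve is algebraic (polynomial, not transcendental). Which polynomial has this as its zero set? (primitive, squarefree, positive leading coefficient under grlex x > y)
3*x^3 - y^3 - 3

First, degree: no degree-2 curve has this shape, so deg p = 3.
Then, from the axis intercepts and sections: one x-axis crossing is at x = 1.
Finally, matching integer coefficients to the picture gives p.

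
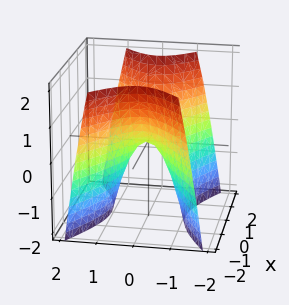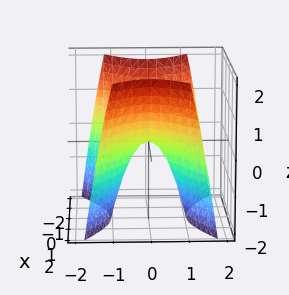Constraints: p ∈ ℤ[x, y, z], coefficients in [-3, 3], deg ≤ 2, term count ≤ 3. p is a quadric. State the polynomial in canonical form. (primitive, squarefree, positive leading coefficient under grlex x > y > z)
x^2 - 2*y^2 - z

Degree: a saddle surface; a quadric, so deg p = 2.
Symmetries: mirror symmetry x ↦ −x ⇒ only even powers of x; mirror symmetry y ↦ −y ⇒ only even powers of y.
From the visible intercepts: it meets the x-axis at x = 0 (among the integer gridlines); one z-axis crossing is at z = 0.
The integer polynomial consistent with all of this is the stated p.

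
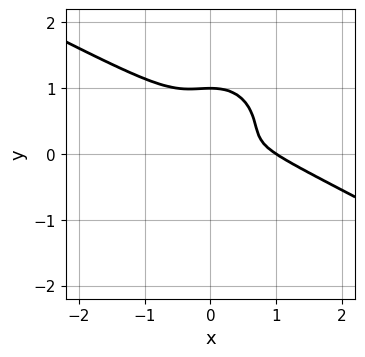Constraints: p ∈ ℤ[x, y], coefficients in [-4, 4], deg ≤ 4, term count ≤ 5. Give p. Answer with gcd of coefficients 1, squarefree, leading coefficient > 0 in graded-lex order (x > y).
2*x^3 + 3*x^2*y + 3*y^3 - 2*x^2 - 3*y^2

Degree: the shape is more complex than any degree-2 curve, so deg p = 3.
Checking where it meets the axes: it meets the y-axis at y = 1 (among the integer gridlines); one x-axis crossing is at x = 1.
Fitting integer coefficients to these (and the overall shape) gives p.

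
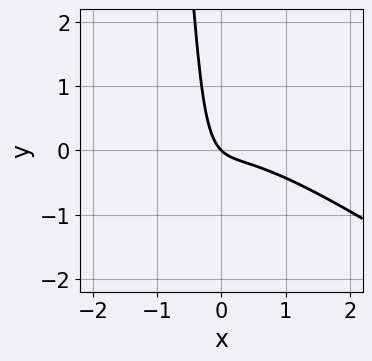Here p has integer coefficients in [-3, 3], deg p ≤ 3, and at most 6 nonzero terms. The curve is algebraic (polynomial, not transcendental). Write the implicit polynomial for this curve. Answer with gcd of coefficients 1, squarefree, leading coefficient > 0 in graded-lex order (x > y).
2*x^3 + 3*x^2*y + 3*x*y + x + y

Degree: the shape is more complex than any degree-2 curve, so deg p = 3.
Reading off the gridlines: it crosses the x-axis at the gridline x = 0; it crosses the y-axis at the gridline y = 0.
Solving for integer coefficients yields p as stated.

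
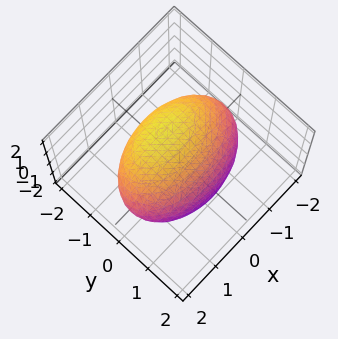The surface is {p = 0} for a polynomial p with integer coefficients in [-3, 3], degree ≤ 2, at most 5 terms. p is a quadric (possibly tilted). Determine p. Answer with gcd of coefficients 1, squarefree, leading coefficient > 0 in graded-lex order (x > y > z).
x^2 + 3*y^2 + 3*y*z + 3*z^2 - 3

The degree is 2 — the shape is more complex than any degree-1 surface.
Reading off the gridlines: among the integer gridlines, it crosses the z-axis at z ∈ {-1, 1}; among the integer gridlines, it crosses the y-axis at y ∈ {-1, 1}.
The integer polynomial consistent with all of this is the stated p.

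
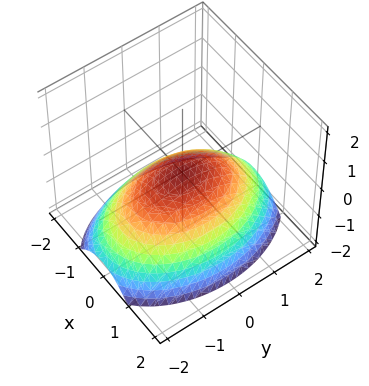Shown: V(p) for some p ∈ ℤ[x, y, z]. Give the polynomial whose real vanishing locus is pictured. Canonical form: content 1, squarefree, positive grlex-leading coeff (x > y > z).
(a) Degree: a paraboloid; a quadric, so deg p = 2.
(b) Symmetries: mirror symmetry x ↦ −x ⇒ only even powers of x; mirror symmetry y ↦ −y ⇒ only even powers of y.
(c) From the visible intercepts: it crosses the z-axis at the gridline z = 0; one y-axis crossing is at y = 0.
(d) Putting this together gives p.

2*x^2 + y^2 + 3*z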